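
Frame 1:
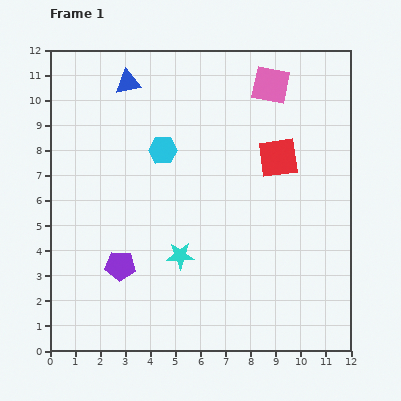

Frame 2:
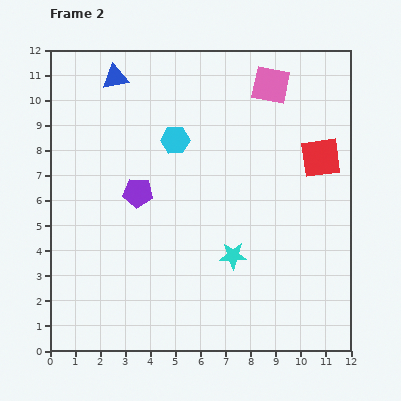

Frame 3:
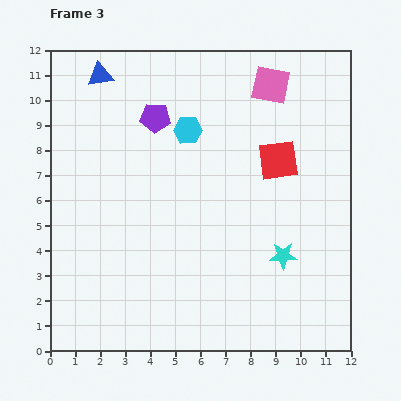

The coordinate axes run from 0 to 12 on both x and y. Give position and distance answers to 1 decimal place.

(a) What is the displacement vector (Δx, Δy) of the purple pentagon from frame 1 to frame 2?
(0.7, 2.9)

The purple pentagon was at (2.8, 3.4) in frame 1 and (3.5, 6.3) in frame 2.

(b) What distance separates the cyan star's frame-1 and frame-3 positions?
4.1

The cyan star moved from (5.2, 3.8) to (9.3, 3.8), a distance of √(4.1² + 0.0²) ≈ 4.1.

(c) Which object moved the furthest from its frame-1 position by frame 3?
the purple pentagon

(moved 6.1; next 4.1)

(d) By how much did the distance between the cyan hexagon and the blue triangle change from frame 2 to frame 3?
+0.6

Distance in frame 2: 3.5. Distance in frame 3: 4.1.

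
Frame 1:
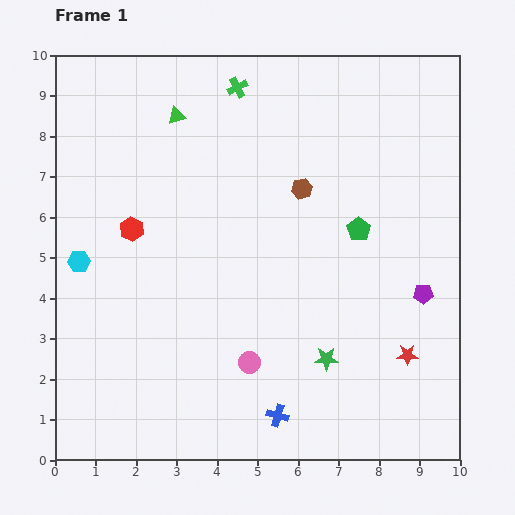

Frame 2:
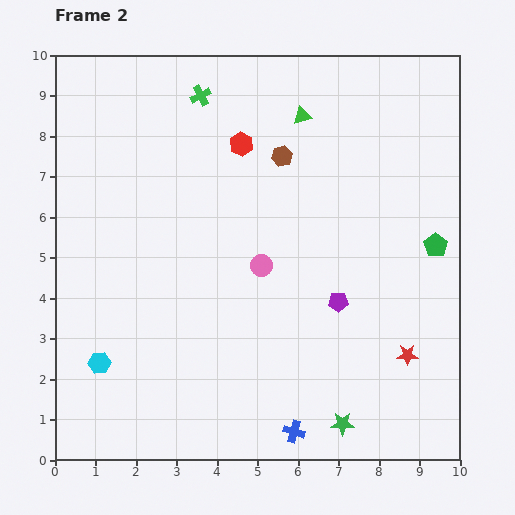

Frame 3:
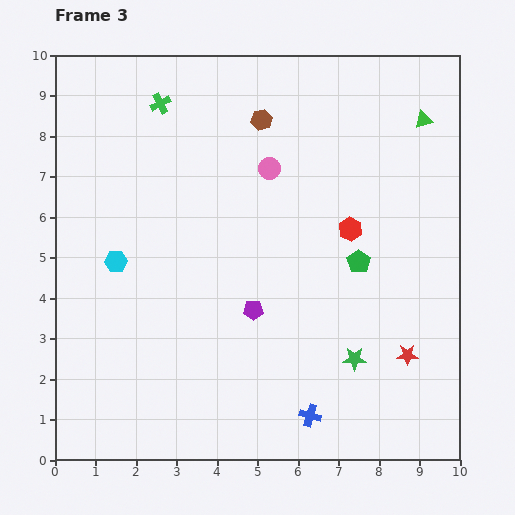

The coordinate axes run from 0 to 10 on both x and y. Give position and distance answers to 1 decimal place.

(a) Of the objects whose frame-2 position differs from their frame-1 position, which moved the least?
the blue cross

(moved 0.6)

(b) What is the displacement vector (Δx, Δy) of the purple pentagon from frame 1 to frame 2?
(-2.1, -0.2)

The purple pentagon was at (9.1, 4.1) in frame 1 and (7.0, 3.9) in frame 2.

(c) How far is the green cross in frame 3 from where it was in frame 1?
1.9

The green cross moved from (4.5, 9.2) to (2.6, 8.8), a distance of √(1.9² + 0.4²) ≈ 1.9.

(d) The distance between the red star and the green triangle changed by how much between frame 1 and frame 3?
-2.4

Distance in frame 1: 8.2. Distance in frame 3: 5.8.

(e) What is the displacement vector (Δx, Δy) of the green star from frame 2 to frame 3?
(0.3, 1.6)

The green star was at (7.1, 0.9) in frame 2 and (7.4, 2.5) in frame 3.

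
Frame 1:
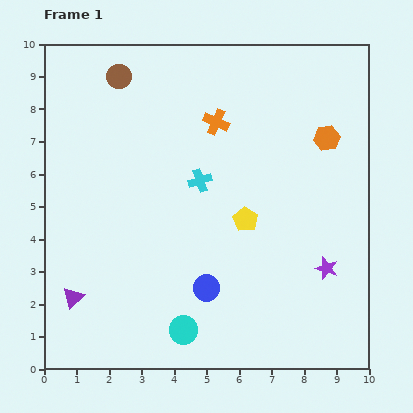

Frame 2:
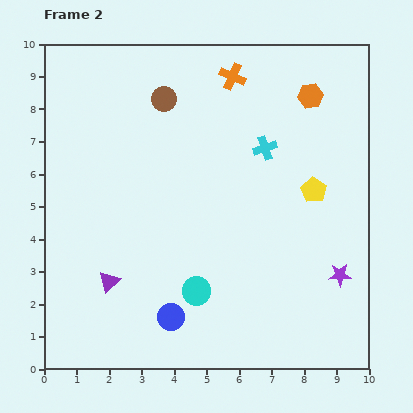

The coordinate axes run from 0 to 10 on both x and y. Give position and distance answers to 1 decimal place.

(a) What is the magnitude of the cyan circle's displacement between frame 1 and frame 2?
1.3

The cyan circle moved from (4.3, 1.2) to (4.7, 2.4), a distance of √(0.4² + 1.2²) ≈ 1.3.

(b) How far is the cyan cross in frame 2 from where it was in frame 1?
2.2

The cyan cross moved from (4.8, 5.8) to (6.8, 6.8), a distance of √(2.0² + 1.0²) ≈ 2.2.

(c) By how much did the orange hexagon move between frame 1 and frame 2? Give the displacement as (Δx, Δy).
(-0.5, 1.3)

The orange hexagon was at (8.7, 7.1) in frame 1 and (8.2, 8.4) in frame 2.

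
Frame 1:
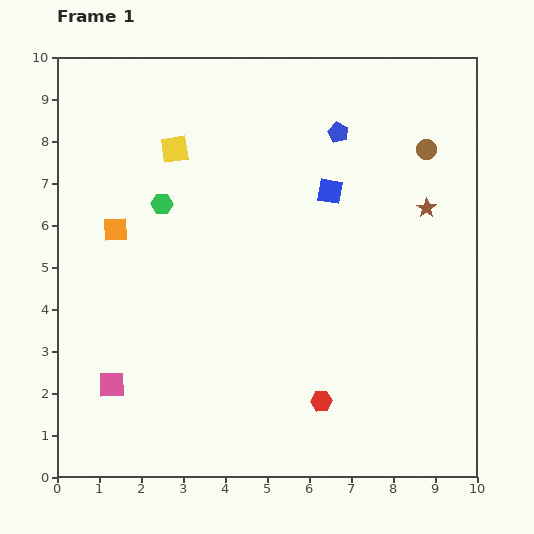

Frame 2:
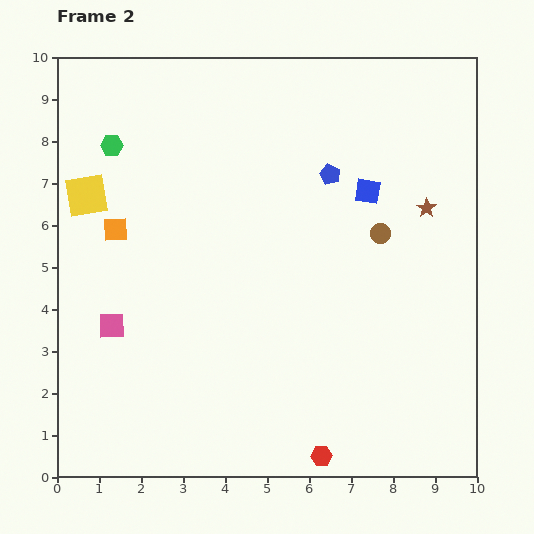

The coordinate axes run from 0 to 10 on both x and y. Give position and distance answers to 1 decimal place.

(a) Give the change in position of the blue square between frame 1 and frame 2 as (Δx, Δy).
(0.9, 0.0)

The blue square was at (6.5, 6.8) in frame 1 and (7.4, 6.8) in frame 2.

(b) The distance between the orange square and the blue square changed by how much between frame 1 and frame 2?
+0.9

Distance in frame 1: 5.2. Distance in frame 2: 6.1.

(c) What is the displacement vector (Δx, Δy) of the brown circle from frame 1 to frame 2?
(-1.1, -2.0)

The brown circle was at (8.8, 7.8) in frame 1 and (7.7, 5.8) in frame 2.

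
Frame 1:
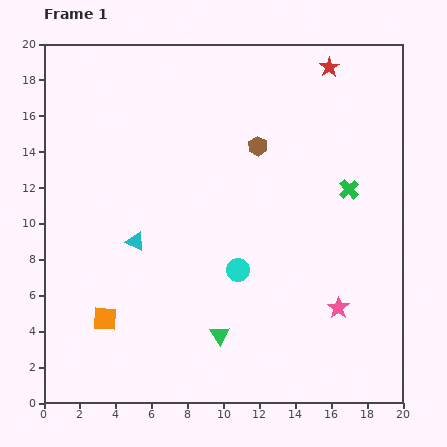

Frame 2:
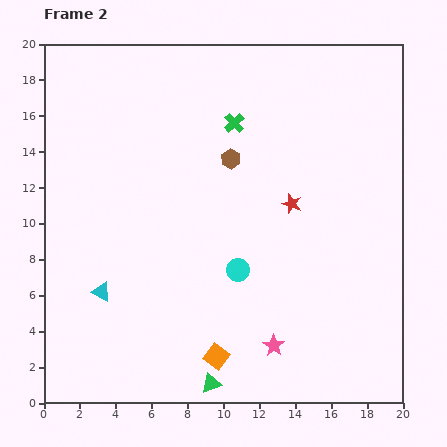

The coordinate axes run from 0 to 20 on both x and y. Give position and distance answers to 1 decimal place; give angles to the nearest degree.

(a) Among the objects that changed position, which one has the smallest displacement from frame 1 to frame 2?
the brown hexagon

(moved 1.7)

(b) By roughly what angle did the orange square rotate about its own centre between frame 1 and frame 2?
33° clockwise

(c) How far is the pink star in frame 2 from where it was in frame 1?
4.2

The pink star moved from (16.4, 5.3) to (12.8, 3.2), a distance of √(3.6² + 2.1²) ≈ 4.2.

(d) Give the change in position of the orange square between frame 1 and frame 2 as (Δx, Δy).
(6.2, -2.1)

The orange square was at (3.4, 4.7) in frame 1 and (9.6, 2.6) in frame 2.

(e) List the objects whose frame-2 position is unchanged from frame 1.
the cyan circle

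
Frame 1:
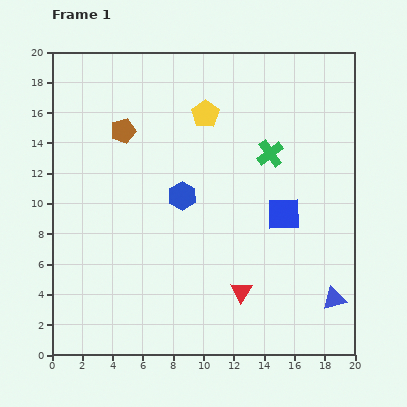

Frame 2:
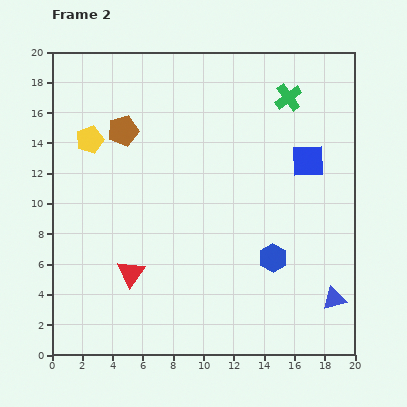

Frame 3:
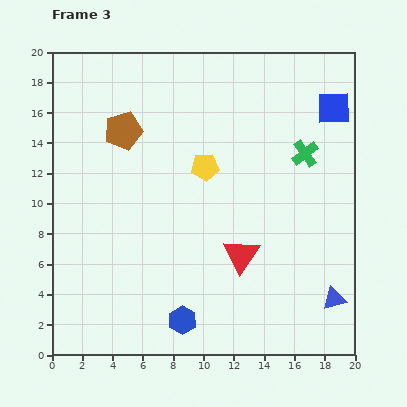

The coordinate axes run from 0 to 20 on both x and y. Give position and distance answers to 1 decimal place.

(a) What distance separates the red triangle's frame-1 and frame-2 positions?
7.4

The red triangle moved from (12.5, 4.2) to (5.2, 5.4), a distance of √(7.3² + 1.2²) ≈ 7.4.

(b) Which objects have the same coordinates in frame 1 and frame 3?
the blue triangle, the brown pentagon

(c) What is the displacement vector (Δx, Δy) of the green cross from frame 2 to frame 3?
(1.1, -3.7)

The green cross was at (15.6, 17.0) in frame 2 and (16.7, 13.3) in frame 3.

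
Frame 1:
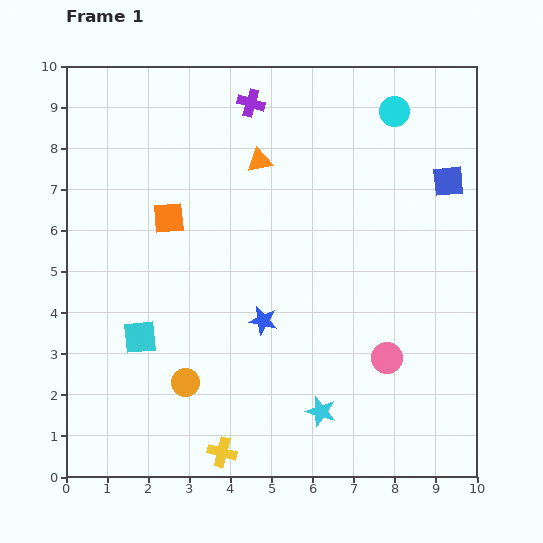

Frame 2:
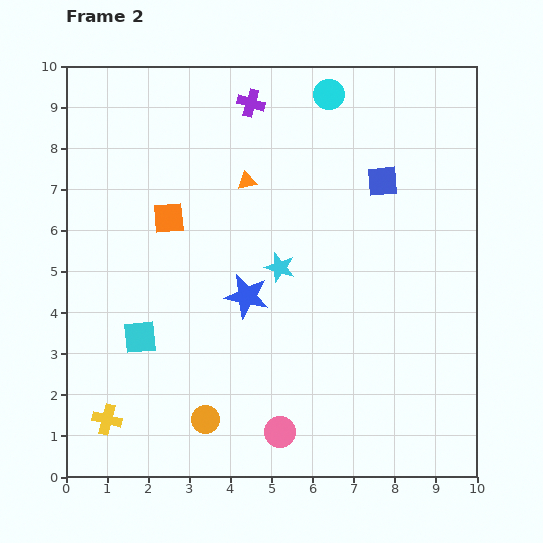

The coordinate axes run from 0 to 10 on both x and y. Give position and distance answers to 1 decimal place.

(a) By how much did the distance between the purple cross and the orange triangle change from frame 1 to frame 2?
+0.5

Distance in frame 1: 1.4. Distance in frame 2: 1.9.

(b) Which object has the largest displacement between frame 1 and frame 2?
the cyan star

(moved 3.6; next 3.2)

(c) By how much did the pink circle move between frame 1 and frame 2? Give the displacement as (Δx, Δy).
(-2.6, -1.8)

The pink circle was at (7.8, 2.9) in frame 1 and (5.2, 1.1) in frame 2.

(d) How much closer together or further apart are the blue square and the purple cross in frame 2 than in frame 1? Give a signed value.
-1.5

Distance in frame 1: 5.2. Distance in frame 2: 3.7.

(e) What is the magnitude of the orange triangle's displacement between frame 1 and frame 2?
0.6

The orange triangle moved from (4.7, 7.7) to (4.4, 7.2), a distance of √(0.3² + 0.5²) ≈ 0.6.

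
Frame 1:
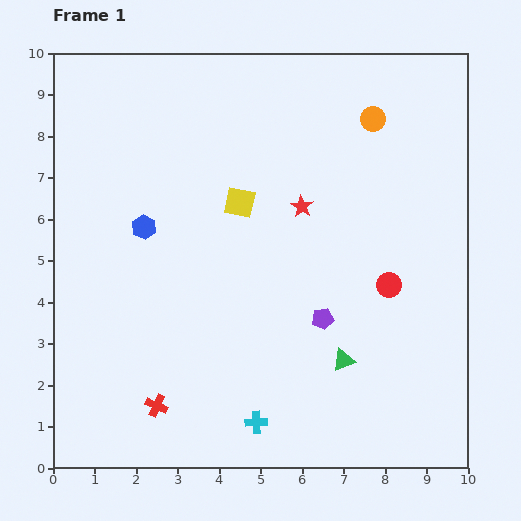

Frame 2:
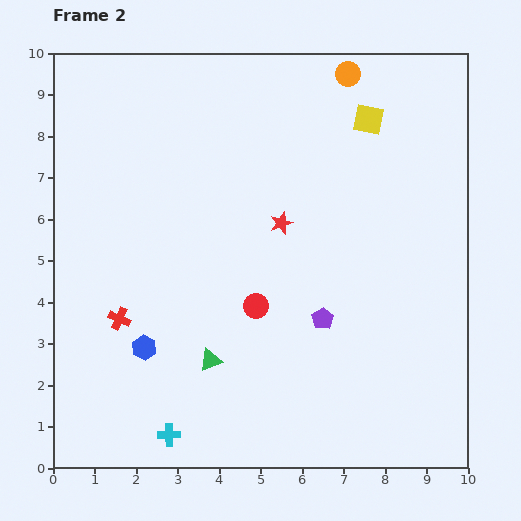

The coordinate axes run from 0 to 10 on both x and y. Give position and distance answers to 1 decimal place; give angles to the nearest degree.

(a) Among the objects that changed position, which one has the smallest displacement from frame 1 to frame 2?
the red star

(moved 0.6)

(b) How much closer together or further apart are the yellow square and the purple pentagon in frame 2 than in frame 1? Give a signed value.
+1.5

Distance in frame 1: 3.4. Distance in frame 2: 4.9.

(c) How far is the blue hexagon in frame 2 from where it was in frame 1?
2.9

The blue hexagon moved from (2.2, 5.8) to (2.2, 2.9), a distance of √(0.0² + 2.9²) ≈ 2.9.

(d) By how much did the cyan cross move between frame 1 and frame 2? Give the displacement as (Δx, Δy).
(-2.1, -0.3)

The cyan cross was at (4.9, 1.1) in frame 1 and (2.8, 0.8) in frame 2.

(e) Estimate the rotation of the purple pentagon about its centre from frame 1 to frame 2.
24° counter-clockwise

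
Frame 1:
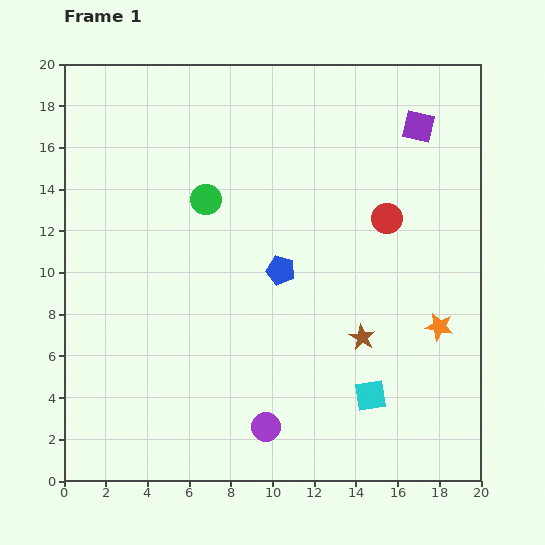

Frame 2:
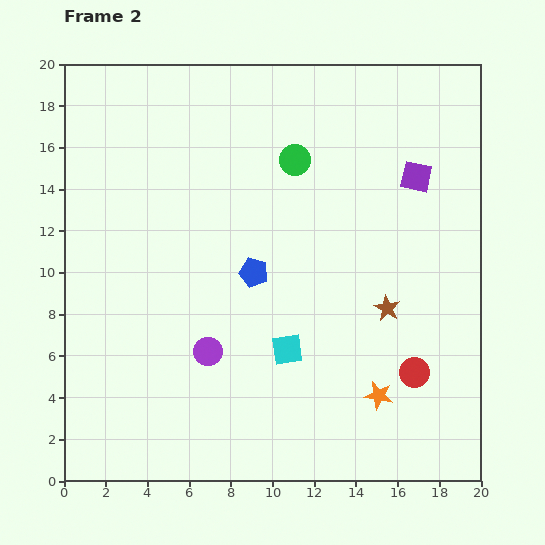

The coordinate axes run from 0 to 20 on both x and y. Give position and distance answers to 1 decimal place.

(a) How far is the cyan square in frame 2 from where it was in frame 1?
4.6

The cyan square moved from (14.7, 4.1) to (10.7, 6.3), a distance of √(4.0² + 2.2²) ≈ 4.6.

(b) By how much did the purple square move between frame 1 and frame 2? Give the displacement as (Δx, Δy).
(-0.1, -2.4)

The purple square was at (17.0, 17.0) in frame 1 and (16.9, 14.6) in frame 2.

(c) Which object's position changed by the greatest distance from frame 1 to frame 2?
the red circle

(moved 7.5; next 4.7)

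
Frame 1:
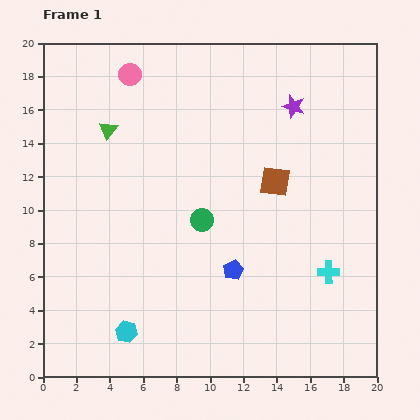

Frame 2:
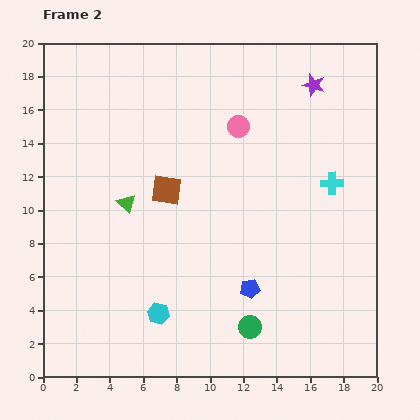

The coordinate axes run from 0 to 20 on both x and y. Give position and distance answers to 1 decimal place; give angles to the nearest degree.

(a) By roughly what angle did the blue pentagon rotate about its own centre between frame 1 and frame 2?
18° clockwise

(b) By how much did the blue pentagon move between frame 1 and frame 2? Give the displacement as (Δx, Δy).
(1.0, -1.1)

The blue pentagon was at (11.4, 6.4) in frame 1 and (12.4, 5.3) in frame 2.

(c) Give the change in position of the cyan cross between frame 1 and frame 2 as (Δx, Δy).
(0.2, 5.3)

The cyan cross was at (17.1, 6.3) in frame 1 and (17.3, 11.6) in frame 2.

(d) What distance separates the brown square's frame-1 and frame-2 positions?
6.5

The brown square moved from (13.9, 11.7) to (7.4, 11.2), a distance of √(6.5² + 0.5²) ≈ 6.5.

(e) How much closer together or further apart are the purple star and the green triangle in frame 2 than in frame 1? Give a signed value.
+2.1

Distance in frame 1: 11.2. Distance in frame 2: 13.3.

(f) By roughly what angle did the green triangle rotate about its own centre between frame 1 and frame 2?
24° counter-clockwise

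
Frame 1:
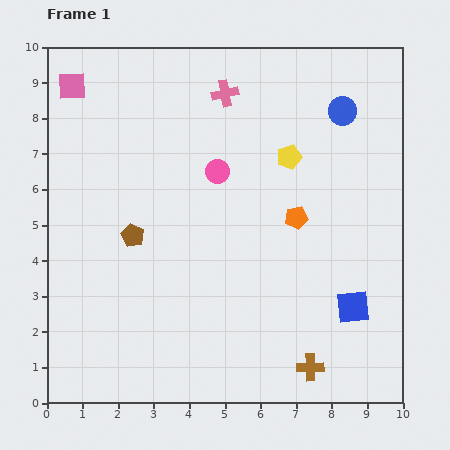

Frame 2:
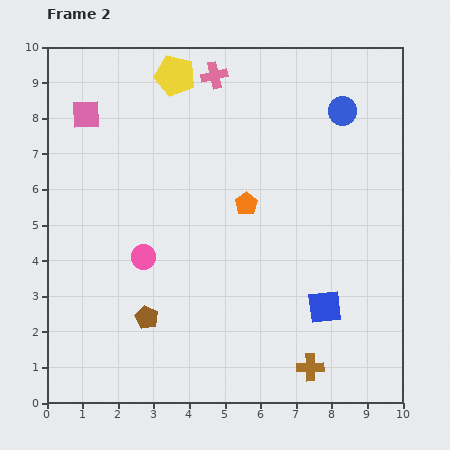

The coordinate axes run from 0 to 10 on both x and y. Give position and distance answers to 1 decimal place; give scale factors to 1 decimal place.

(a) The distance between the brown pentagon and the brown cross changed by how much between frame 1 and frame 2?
-1.4

Distance in frame 1: 6.2. Distance in frame 2: 4.8.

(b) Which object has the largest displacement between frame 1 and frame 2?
the yellow pentagon

(moved 3.9; next 3.2)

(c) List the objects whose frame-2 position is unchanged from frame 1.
the blue circle, the brown cross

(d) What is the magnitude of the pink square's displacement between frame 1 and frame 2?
0.9

The pink square moved from (0.7, 8.9) to (1.1, 8.1), a distance of √(0.4² + 0.8²) ≈ 0.9.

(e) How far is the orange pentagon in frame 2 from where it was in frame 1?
1.5

The orange pentagon moved from (7.0, 5.2) to (5.6, 5.6), a distance of √(1.4² + 0.4²) ≈ 1.5.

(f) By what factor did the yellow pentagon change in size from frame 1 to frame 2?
1.7×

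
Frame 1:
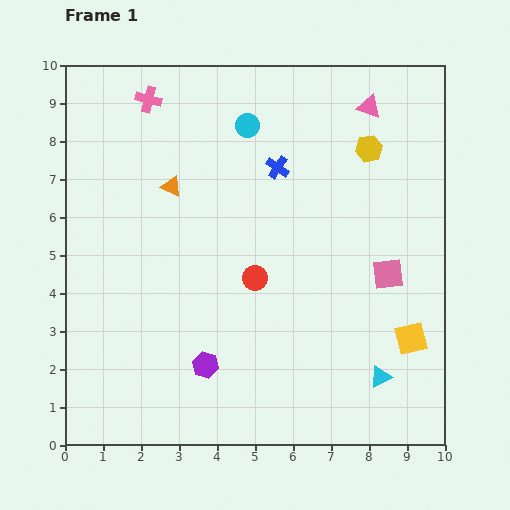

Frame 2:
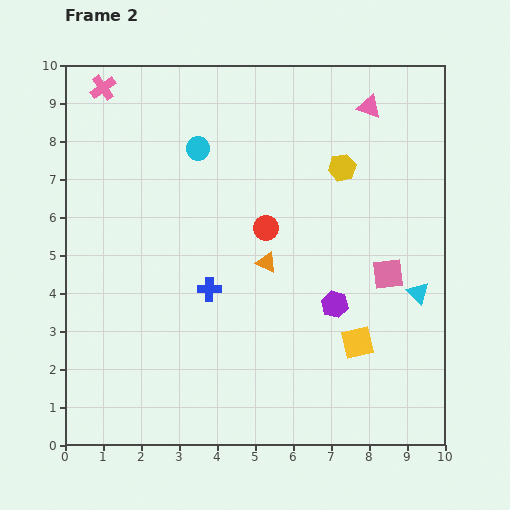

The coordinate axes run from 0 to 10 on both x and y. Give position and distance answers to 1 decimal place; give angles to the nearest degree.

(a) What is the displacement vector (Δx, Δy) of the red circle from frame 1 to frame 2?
(0.3, 1.3)

The red circle was at (5.0, 4.4) in frame 1 and (5.3, 5.7) in frame 2.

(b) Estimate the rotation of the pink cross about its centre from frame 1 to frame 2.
40° clockwise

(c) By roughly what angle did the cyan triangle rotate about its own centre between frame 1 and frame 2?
48° counter-clockwise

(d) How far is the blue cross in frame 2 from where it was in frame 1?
3.7

The blue cross moved from (5.6, 7.3) to (3.8, 4.1), a distance of √(1.8² + 3.2²) ≈ 3.7.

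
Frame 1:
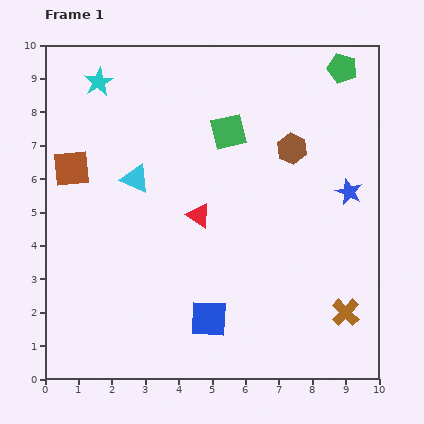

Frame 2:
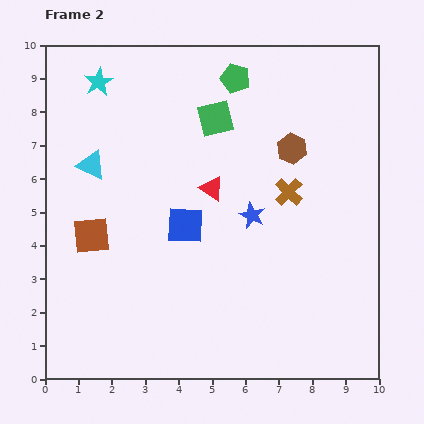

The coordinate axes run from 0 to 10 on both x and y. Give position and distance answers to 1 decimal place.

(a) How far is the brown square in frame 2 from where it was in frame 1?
2.1

The brown square moved from (0.8, 6.3) to (1.4, 4.3), a distance of √(0.6² + 2.0²) ≈ 2.1.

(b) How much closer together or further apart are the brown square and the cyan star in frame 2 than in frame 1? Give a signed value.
+1.9

Distance in frame 1: 2.7. Distance in frame 2: 4.6.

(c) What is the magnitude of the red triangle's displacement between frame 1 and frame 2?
0.9

The red triangle moved from (4.6, 4.9) to (5.0, 5.7), a distance of √(0.4² + 0.8²) ≈ 0.9.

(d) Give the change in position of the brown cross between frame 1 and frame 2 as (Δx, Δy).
(-1.7, 3.6)

The brown cross was at (9.0, 2.0) in frame 1 and (7.3, 5.6) in frame 2.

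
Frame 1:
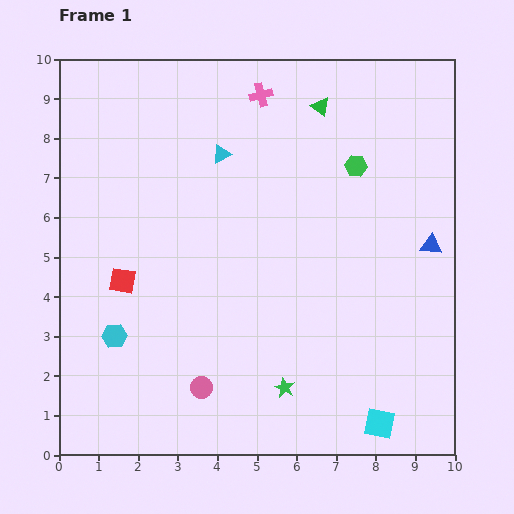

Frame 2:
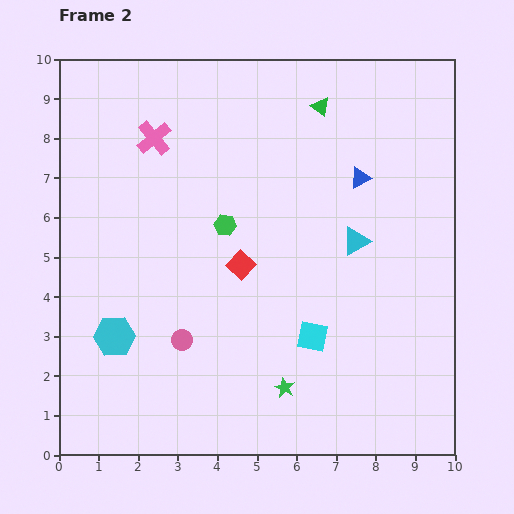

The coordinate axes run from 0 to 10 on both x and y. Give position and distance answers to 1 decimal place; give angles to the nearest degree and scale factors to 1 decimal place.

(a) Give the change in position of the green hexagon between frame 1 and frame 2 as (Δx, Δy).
(-3.3, -1.5)

The green hexagon was at (7.5, 7.3) in frame 1 and (4.2, 5.8) in frame 2.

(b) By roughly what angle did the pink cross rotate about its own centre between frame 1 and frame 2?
25° counter-clockwise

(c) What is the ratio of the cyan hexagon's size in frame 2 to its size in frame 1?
1.7×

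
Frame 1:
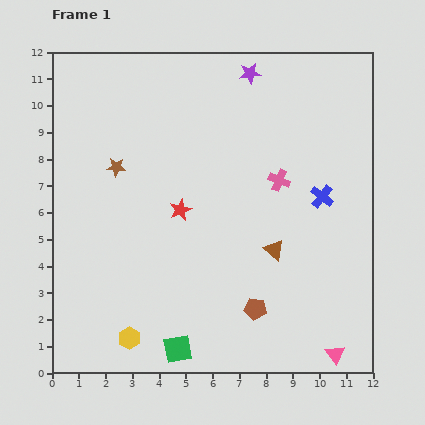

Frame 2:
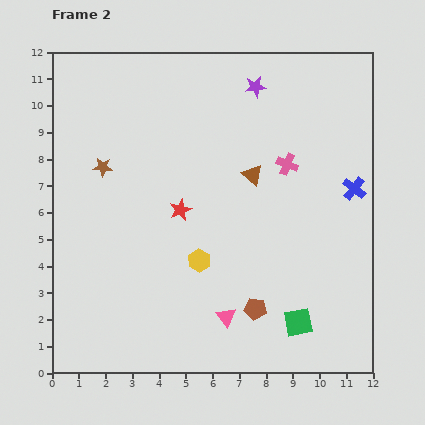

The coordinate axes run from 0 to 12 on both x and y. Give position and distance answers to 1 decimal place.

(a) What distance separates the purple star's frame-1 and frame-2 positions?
0.5

The purple star moved from (7.4, 11.2) to (7.6, 10.7), a distance of √(0.2² + 0.5²) ≈ 0.5.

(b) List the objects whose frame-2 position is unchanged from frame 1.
the red star, the brown pentagon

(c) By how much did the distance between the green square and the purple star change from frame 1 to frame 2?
-1.7

Distance in frame 1: 10.6. Distance in frame 2: 8.9.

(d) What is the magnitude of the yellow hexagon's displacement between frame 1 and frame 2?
3.9

The yellow hexagon moved from (2.9, 1.3) to (5.5, 4.2), a distance of √(2.6² + 2.9²) ≈ 3.9.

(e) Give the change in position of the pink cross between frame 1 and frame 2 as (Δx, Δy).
(0.3, 0.6)

The pink cross was at (8.5, 7.2) in frame 1 and (8.8, 7.8) in frame 2.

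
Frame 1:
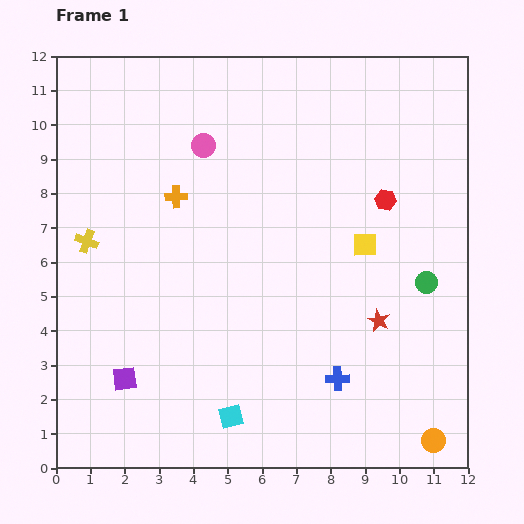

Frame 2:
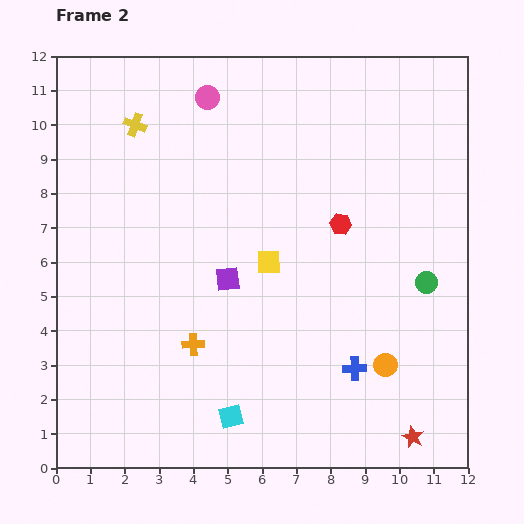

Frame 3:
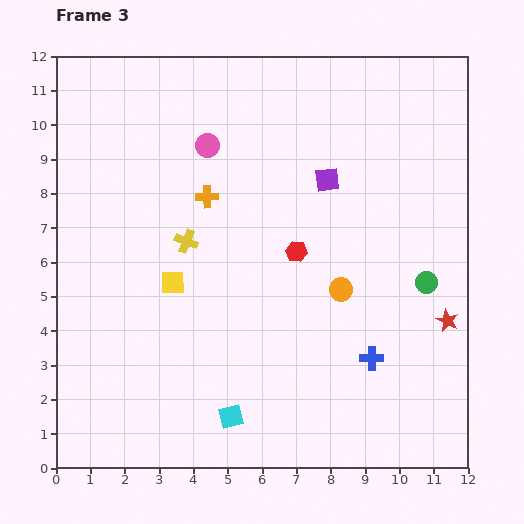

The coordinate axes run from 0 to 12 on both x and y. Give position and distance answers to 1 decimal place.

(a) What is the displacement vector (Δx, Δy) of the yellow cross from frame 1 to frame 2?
(1.4, 3.4)

The yellow cross was at (0.9, 6.6) in frame 1 and (2.3, 10.0) in frame 2.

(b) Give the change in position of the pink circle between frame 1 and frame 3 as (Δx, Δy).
(0.1, 0.0)

The pink circle was at (4.3, 9.4) in frame 1 and (4.4, 9.4) in frame 3.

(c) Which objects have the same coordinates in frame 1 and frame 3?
the cyan square, the green circle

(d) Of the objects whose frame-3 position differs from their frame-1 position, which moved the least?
the pink circle

(moved 0.1)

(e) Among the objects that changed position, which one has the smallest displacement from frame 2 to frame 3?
the blue cross

(moved 0.6)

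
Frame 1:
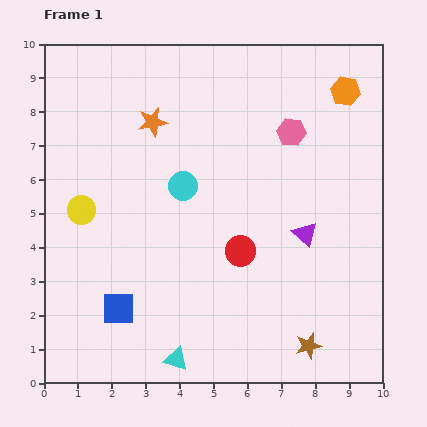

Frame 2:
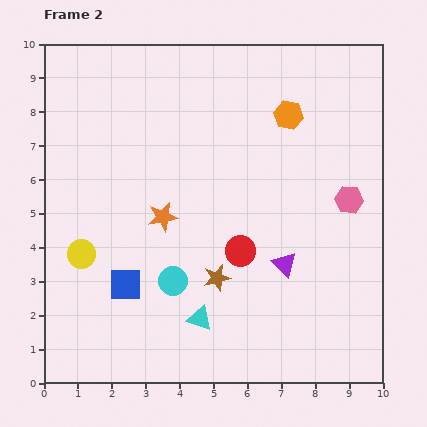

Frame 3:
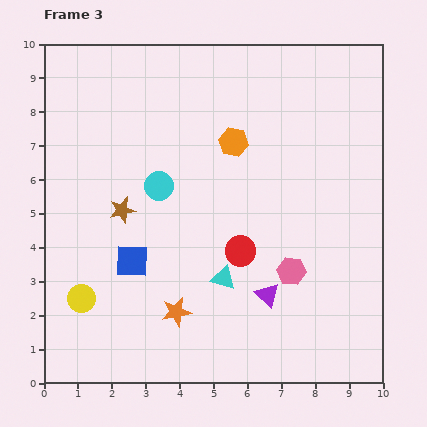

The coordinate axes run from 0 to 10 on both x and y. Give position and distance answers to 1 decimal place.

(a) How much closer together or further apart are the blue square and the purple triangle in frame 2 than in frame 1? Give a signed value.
-1.2

Distance in frame 1: 5.9. Distance in frame 2: 4.7.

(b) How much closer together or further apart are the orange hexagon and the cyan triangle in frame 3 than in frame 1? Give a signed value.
-5.3

Distance in frame 1: 9.3. Distance in frame 3: 4.0.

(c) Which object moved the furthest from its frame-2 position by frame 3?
the brown star

(moved 3.4; next 2.8)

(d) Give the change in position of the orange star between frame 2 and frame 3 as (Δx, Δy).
(0.4, -2.8)

The orange star was at (3.5, 4.9) in frame 2 and (3.9, 2.1) in frame 3.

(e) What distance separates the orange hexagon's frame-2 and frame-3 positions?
1.8

The orange hexagon moved from (7.2, 7.9) to (5.6, 7.1), a distance of √(1.6² + 0.8²) ≈ 1.8.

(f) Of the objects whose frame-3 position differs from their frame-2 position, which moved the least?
the blue square

(moved 0.7)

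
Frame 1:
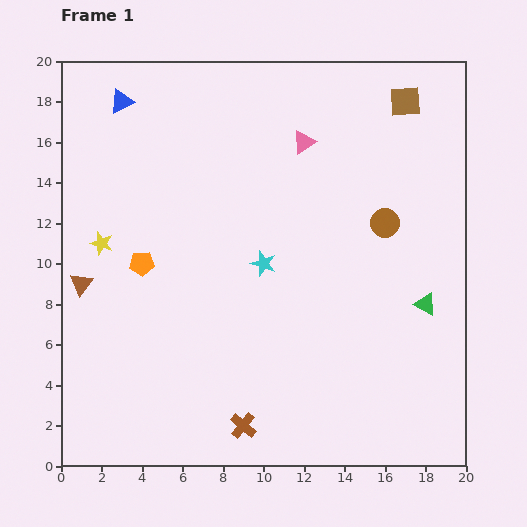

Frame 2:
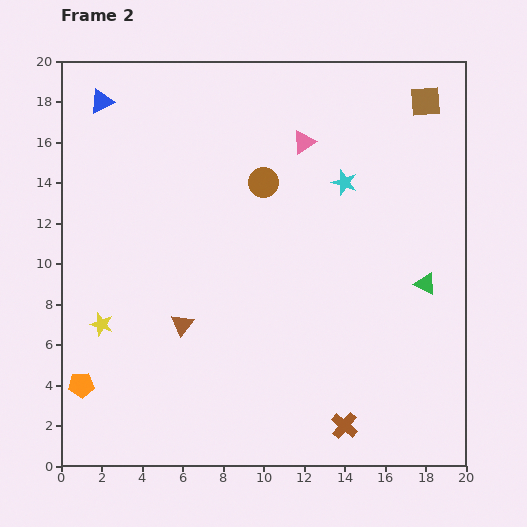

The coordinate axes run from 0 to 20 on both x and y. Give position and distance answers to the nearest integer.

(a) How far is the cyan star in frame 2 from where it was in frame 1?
6

The cyan star moved from (10, 10) to (14, 14), a distance of √(4² + 4²) ≈ 6.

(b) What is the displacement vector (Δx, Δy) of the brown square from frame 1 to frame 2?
(1, 0)

The brown square was at (17, 18) in frame 1 and (18, 18) in frame 2.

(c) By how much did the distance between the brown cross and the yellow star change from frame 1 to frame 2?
+2

Distance in frame 1: 11. Distance in frame 2: 13.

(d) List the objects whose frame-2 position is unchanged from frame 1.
the pink triangle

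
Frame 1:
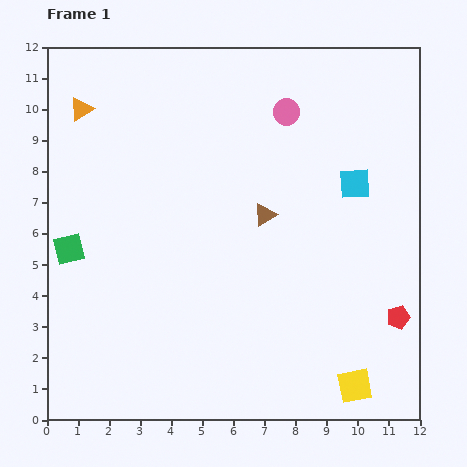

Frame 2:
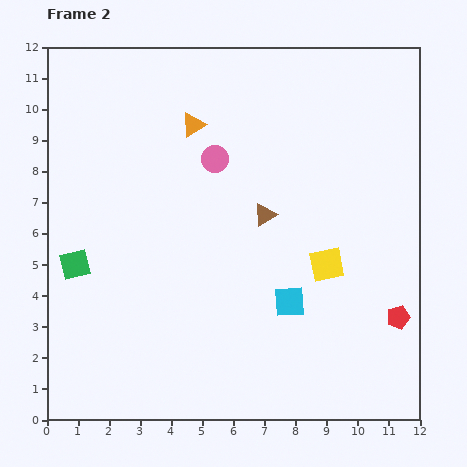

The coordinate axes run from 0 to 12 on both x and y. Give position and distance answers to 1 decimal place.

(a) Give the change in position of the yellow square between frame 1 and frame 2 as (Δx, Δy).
(-0.9, 3.9)

The yellow square was at (9.9, 1.1) in frame 1 and (9.0, 5.0) in frame 2.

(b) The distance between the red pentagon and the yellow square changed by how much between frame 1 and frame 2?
+0.3

Distance in frame 1: 2.6. Distance in frame 2: 2.9.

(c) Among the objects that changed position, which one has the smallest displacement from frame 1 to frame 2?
the green square

(moved 0.5)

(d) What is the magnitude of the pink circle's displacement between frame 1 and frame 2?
2.7

The pink circle moved from (7.7, 9.9) to (5.4, 8.4), a distance of √(2.3² + 1.5²) ≈ 2.7.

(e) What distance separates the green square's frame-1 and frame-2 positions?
0.5

The green square moved from (0.7, 5.5) to (0.9, 5.0), a distance of √(0.2² + 0.5²) ≈ 0.5.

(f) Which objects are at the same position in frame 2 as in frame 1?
the red pentagon, the brown triangle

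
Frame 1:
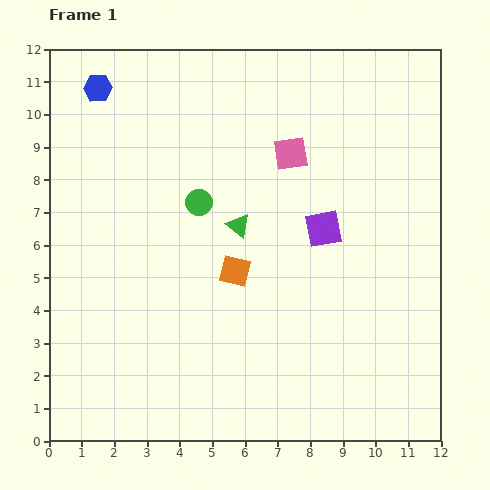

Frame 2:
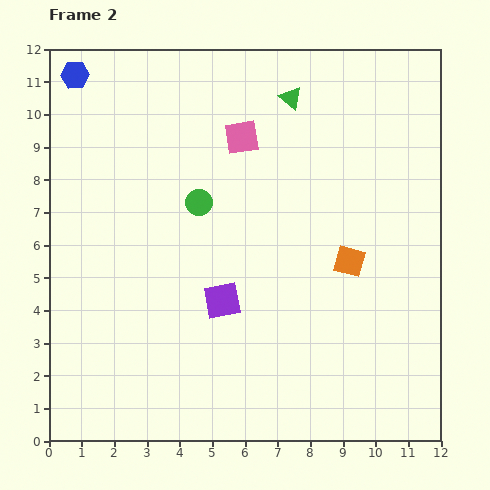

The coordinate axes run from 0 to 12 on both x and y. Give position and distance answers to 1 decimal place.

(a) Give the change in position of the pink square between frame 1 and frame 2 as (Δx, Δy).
(-1.5, 0.5)

The pink square was at (7.4, 8.8) in frame 1 and (5.9, 9.3) in frame 2.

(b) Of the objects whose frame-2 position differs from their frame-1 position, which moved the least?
the blue hexagon

(moved 0.8)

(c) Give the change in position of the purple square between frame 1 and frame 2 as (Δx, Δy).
(-3.1, -2.2)

The purple square was at (8.4, 6.5) in frame 1 and (5.3, 4.3) in frame 2.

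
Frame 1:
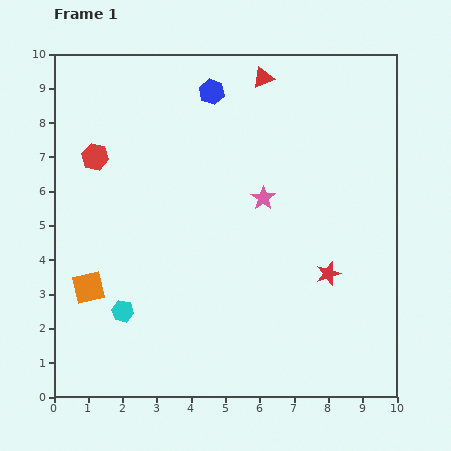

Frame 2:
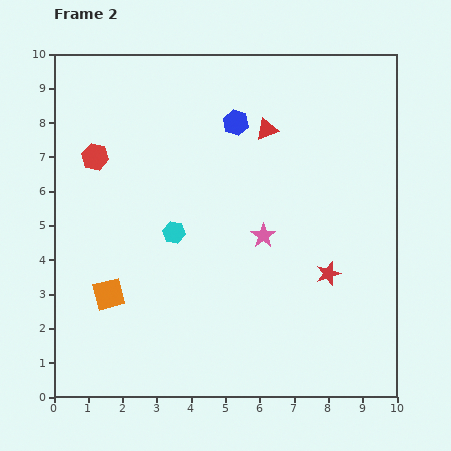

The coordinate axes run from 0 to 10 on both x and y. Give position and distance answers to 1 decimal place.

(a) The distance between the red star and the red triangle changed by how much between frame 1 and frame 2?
-1.4

Distance in frame 1: 6.0. Distance in frame 2: 4.6.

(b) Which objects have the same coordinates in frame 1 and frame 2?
the red star, the red hexagon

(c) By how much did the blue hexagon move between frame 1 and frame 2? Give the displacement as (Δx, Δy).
(0.7, -0.9)

The blue hexagon was at (4.6, 8.9) in frame 1 and (5.3, 8.0) in frame 2.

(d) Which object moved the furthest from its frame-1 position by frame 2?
the cyan hexagon

(moved 2.7; next 1.5)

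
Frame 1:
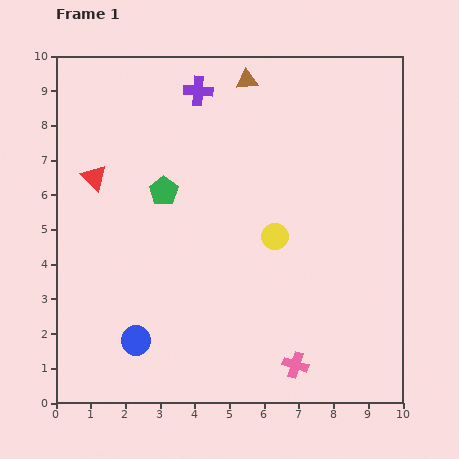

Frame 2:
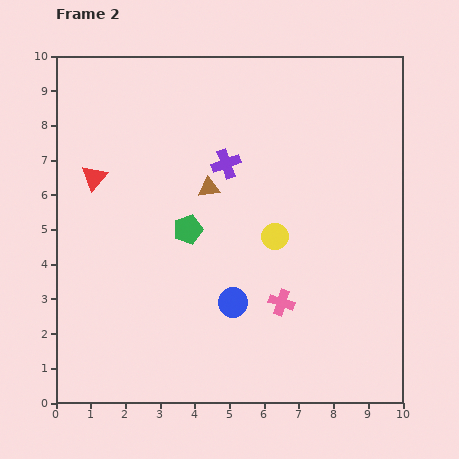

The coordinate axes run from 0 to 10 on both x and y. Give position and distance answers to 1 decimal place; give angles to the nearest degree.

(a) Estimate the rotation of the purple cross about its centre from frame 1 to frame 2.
23° counter-clockwise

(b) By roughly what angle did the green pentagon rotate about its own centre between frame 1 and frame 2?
16° clockwise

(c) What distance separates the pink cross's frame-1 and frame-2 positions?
1.8

The pink cross moved from (6.9, 1.1) to (6.5, 2.9), a distance of √(0.4² + 1.8²) ≈ 1.8.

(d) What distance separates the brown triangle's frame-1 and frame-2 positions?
3.3

The brown triangle moved from (5.5, 9.3) to (4.4, 6.2), a distance of √(1.1² + 3.1²) ≈ 3.3.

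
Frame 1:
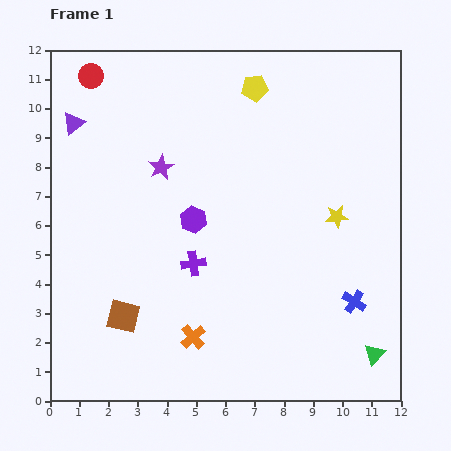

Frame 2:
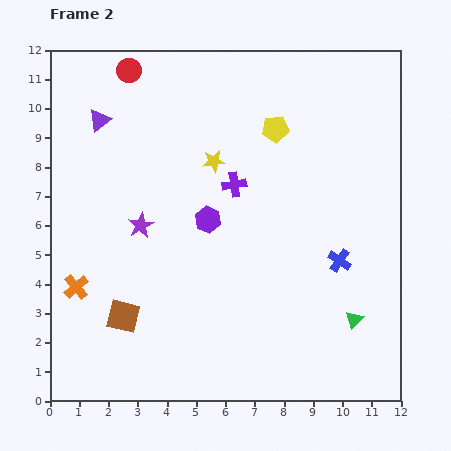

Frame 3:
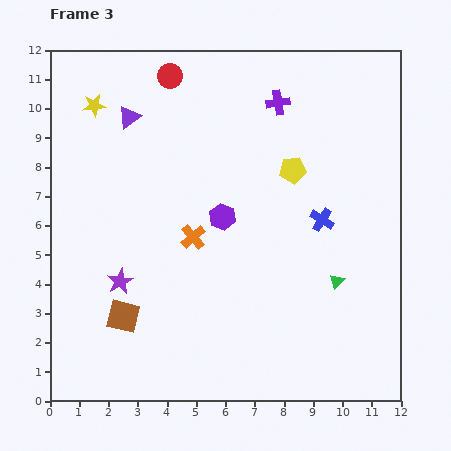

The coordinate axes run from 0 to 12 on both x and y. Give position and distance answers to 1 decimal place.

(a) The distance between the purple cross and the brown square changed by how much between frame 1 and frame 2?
+2.9

Distance in frame 1: 3.0. Distance in frame 2: 5.9.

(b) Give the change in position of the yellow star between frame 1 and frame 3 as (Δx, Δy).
(-8.3, 3.8)

The yellow star was at (9.8, 6.3) in frame 1 and (1.5, 10.1) in frame 3.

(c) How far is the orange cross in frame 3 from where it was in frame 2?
4.3

The orange cross moved from (0.9, 3.9) to (4.9, 5.6), a distance of √(4.0² + 1.7²) ≈ 4.3.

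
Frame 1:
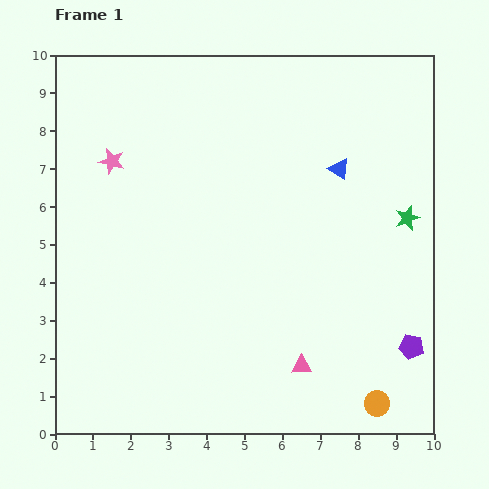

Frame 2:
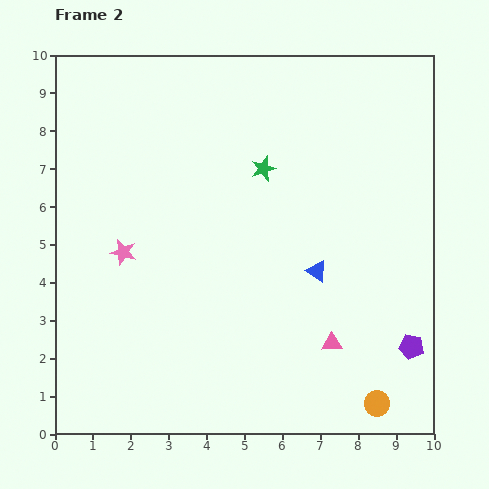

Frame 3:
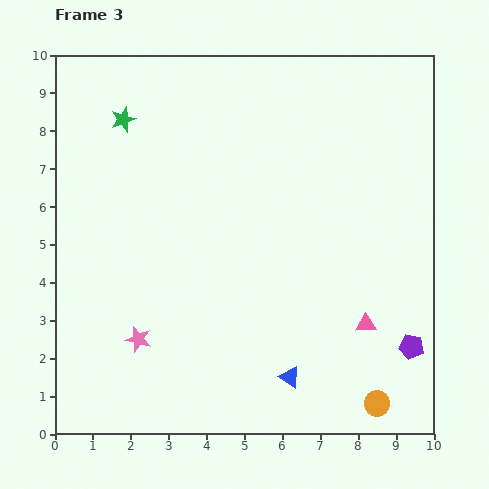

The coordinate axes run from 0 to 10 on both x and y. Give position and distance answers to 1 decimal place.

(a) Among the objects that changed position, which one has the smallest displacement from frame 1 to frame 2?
the pink triangle

(moved 1.0)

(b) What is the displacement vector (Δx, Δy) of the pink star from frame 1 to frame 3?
(0.7, -4.7)

The pink star was at (1.5, 7.2) in frame 1 and (2.2, 2.5) in frame 3.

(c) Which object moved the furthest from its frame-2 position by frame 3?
the green star

(moved 3.9; next 2.9)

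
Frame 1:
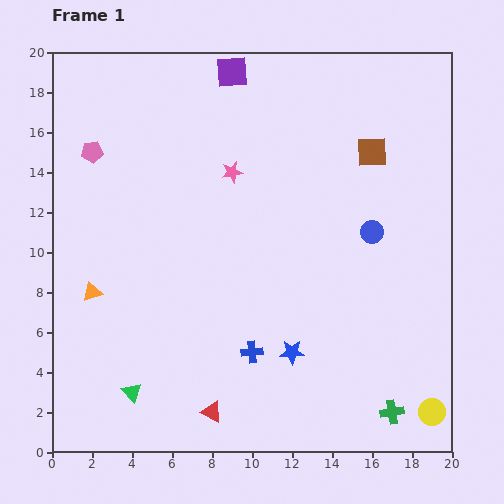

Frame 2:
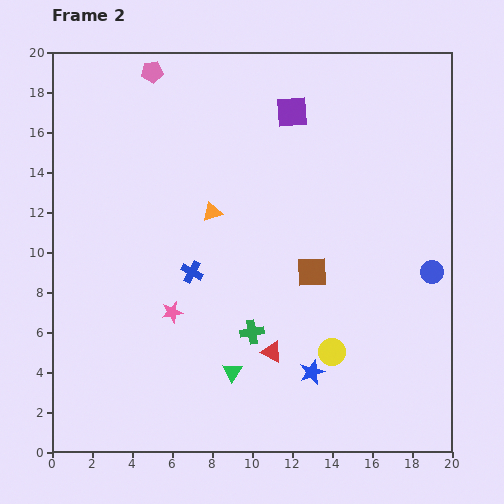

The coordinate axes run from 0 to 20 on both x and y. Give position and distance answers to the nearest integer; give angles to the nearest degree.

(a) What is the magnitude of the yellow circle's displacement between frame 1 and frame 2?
6

The yellow circle moved from (19, 2) to (14, 5), a distance of √(5² + 3²) ≈ 6.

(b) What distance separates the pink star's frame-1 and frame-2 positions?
8

The pink star moved from (9, 14) to (6, 7), a distance of √(3² + 7²) ≈ 8.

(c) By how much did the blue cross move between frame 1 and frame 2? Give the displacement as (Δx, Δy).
(-3, 4)

The blue cross was at (10, 5) in frame 1 and (7, 9) in frame 2.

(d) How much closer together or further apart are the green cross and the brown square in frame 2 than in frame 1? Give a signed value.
-9

Distance in frame 1: 13. Distance in frame 2: 4.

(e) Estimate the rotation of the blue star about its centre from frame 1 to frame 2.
21° counter-clockwise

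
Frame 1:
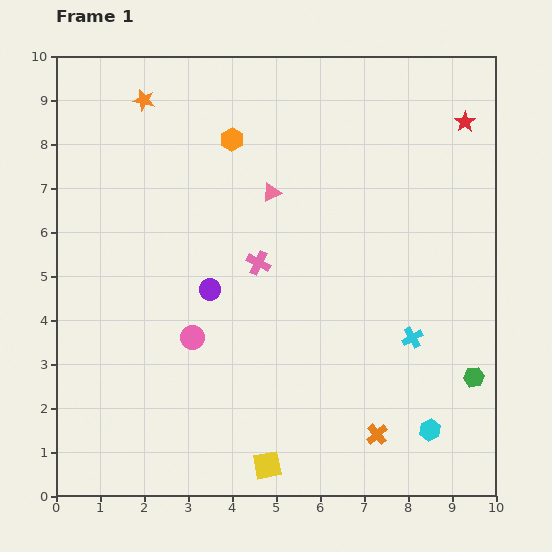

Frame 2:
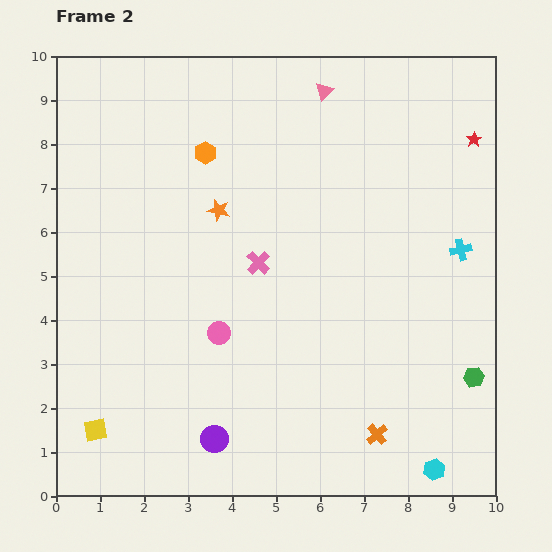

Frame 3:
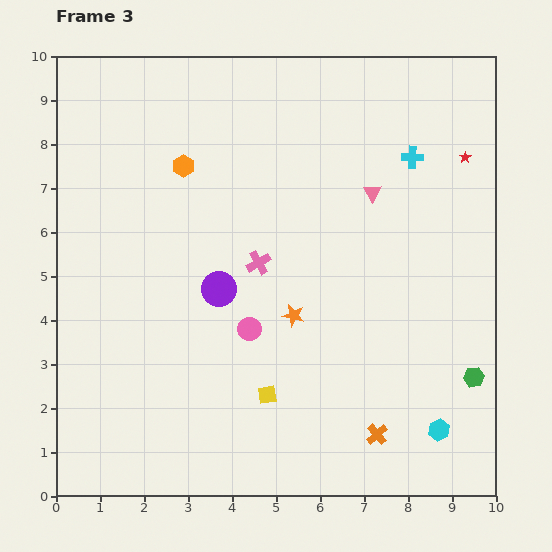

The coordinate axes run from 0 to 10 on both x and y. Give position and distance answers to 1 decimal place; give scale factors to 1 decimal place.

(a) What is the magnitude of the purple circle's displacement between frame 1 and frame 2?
3.4

The purple circle moved from (3.5, 4.7) to (3.6, 1.3), a distance of √(0.1² + 3.4²) ≈ 3.4.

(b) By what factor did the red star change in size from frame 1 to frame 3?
0.6×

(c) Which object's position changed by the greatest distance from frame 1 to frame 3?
the orange star

(moved 6.0; next 4.1)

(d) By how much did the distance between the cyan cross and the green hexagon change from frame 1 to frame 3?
+3.5

Distance in frame 1: 1.7. Distance in frame 3: 5.2.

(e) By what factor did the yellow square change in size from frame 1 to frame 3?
0.7×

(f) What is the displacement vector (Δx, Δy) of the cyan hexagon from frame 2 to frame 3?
(0.1, 0.9)

The cyan hexagon was at (8.6, 0.6) in frame 2 and (8.7, 1.5) in frame 3.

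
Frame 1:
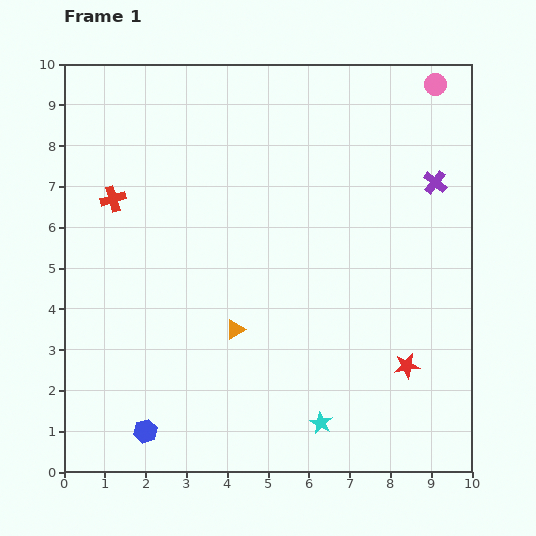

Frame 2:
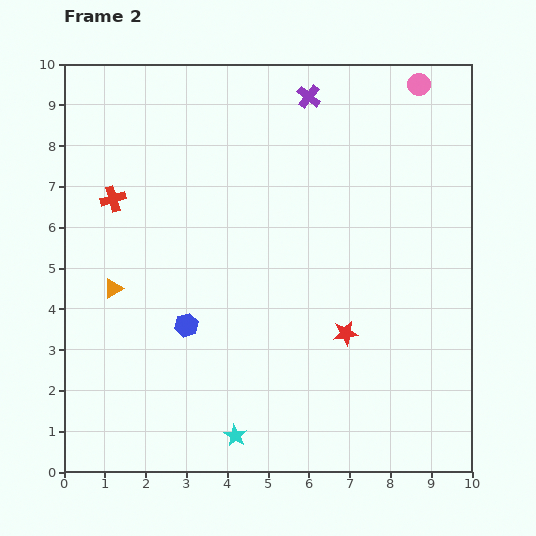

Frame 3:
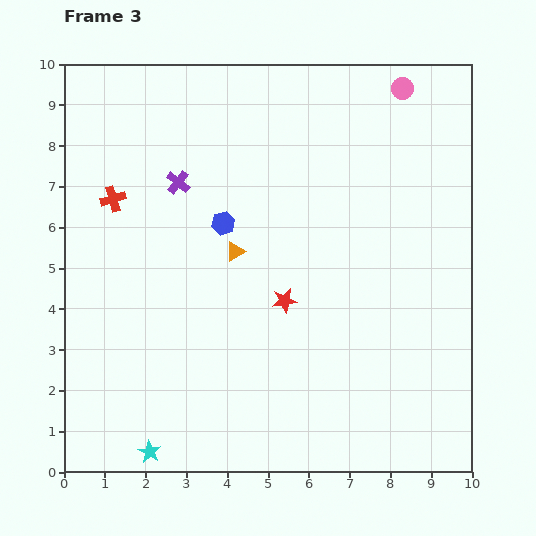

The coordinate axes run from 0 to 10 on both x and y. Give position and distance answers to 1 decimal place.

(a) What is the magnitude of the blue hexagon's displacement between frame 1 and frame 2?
2.8

The blue hexagon moved from (2.0, 1.0) to (3.0, 3.6), a distance of √(1.0² + 2.6²) ≈ 2.8.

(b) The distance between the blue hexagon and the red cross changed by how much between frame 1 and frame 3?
-3.0

Distance in frame 1: 5.8. Distance in frame 3: 2.8.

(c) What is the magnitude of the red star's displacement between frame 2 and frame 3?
1.7

The red star moved from (6.9, 3.4) to (5.4, 4.2), a distance of √(1.5² + 0.8²) ≈ 1.7.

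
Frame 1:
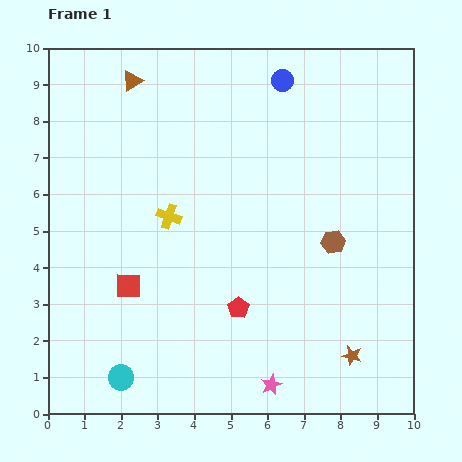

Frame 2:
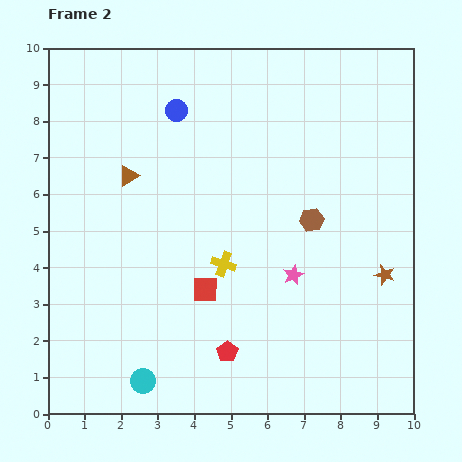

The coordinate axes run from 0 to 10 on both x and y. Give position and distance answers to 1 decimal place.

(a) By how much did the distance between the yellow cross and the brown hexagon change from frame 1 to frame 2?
-1.9

Distance in frame 1: 4.6. Distance in frame 2: 2.7.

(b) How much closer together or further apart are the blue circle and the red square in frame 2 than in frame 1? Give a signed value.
-2.0

Distance in frame 1: 7.0. Distance in frame 2: 5.0.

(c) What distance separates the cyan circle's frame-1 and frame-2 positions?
0.6

The cyan circle moved from (2.0, 1.0) to (2.6, 0.9), a distance of √(0.6² + 0.1²) ≈ 0.6.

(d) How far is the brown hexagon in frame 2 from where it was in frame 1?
0.8

The brown hexagon moved from (7.8, 4.7) to (7.2, 5.3), a distance of √(0.6² + 0.6²) ≈ 0.8.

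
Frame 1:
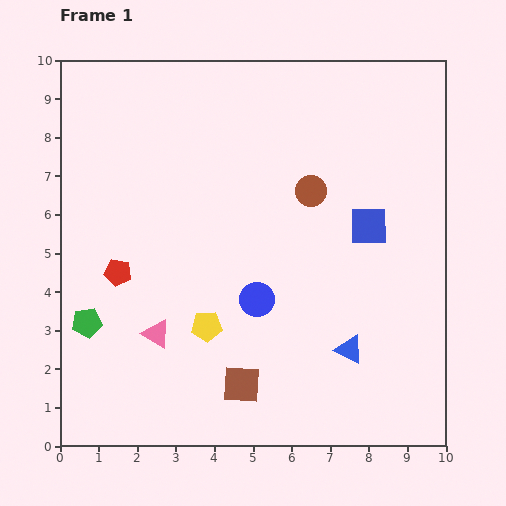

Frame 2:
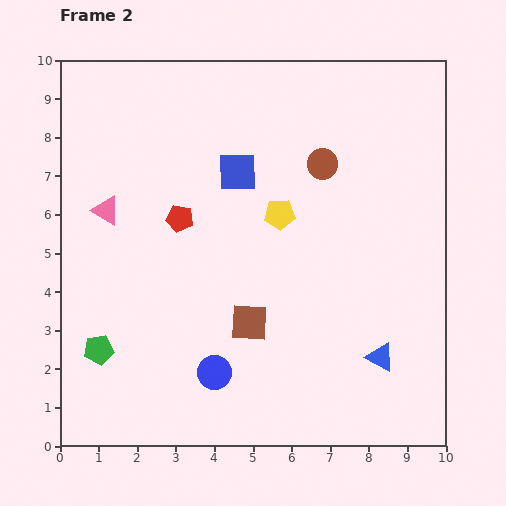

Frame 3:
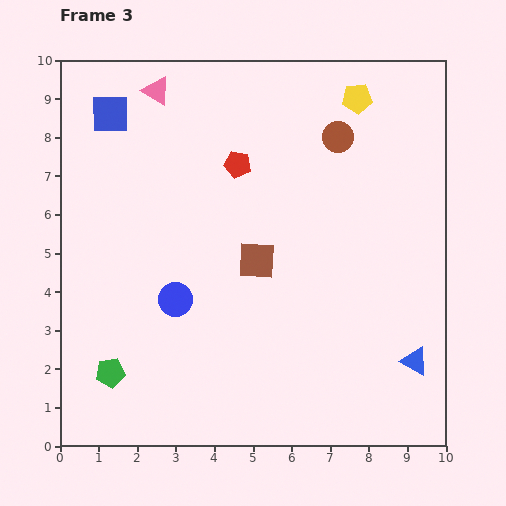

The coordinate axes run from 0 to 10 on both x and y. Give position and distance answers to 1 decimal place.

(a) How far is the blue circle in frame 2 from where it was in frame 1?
2.2

The blue circle moved from (5.1, 3.8) to (4.0, 1.9), a distance of √(1.1² + 1.9²) ≈ 2.2.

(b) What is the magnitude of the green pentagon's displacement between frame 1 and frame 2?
0.8

The green pentagon moved from (0.7, 3.2) to (1.0, 2.5), a distance of √(0.3² + 0.7²) ≈ 0.8.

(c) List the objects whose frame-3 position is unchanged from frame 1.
none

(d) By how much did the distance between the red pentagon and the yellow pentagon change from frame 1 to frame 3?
+0.8

Distance in frame 1: 2.7. Distance in frame 3: 3.5.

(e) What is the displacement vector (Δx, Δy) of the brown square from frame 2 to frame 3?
(0.2, 1.6)

The brown square was at (4.9, 3.2) in frame 2 and (5.1, 4.8) in frame 3.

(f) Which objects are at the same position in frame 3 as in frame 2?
none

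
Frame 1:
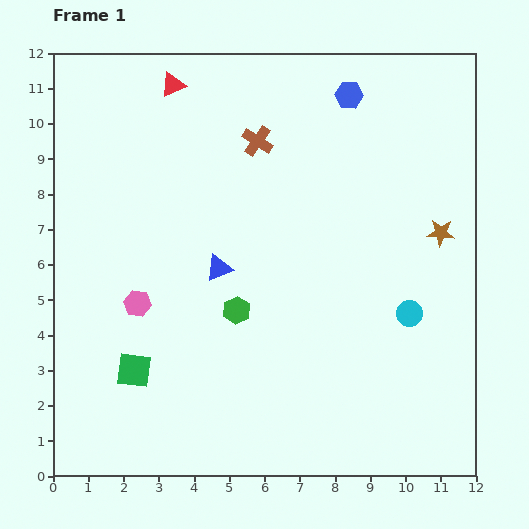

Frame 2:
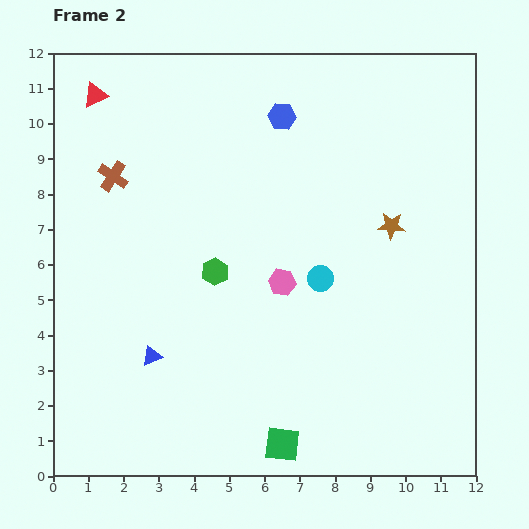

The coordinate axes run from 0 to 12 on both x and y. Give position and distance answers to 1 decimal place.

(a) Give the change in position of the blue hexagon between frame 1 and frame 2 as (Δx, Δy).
(-1.9, -0.6)

The blue hexagon was at (8.4, 10.8) in frame 1 and (6.5, 10.2) in frame 2.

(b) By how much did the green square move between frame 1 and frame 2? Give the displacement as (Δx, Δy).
(4.2, -2.1)

The green square was at (2.3, 3.0) in frame 1 and (6.5, 0.9) in frame 2.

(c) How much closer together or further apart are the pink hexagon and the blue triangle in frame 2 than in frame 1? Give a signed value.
+1.8

Distance in frame 1: 2.5. Distance in frame 2: 4.3.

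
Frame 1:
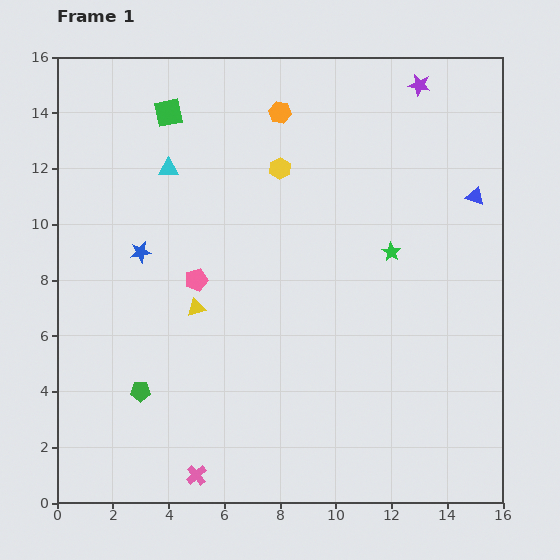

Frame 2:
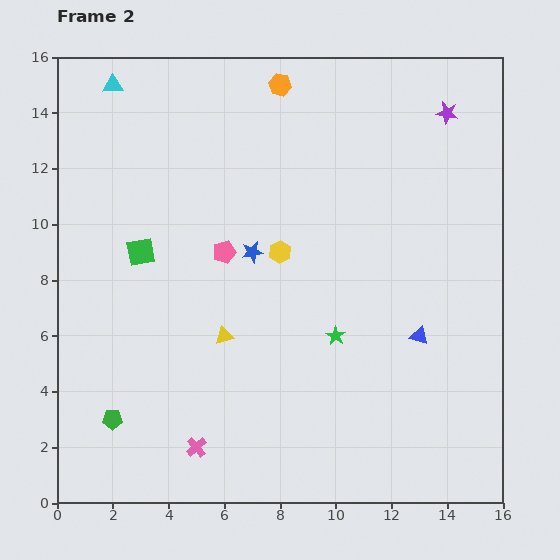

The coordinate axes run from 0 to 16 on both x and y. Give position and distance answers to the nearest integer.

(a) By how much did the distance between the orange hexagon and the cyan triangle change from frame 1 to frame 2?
+2

Distance in frame 1: 4. Distance in frame 2: 6.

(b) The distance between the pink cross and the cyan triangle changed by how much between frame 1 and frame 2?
+2

Distance in frame 1: 11. Distance in frame 2: 13.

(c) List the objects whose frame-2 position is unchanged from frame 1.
none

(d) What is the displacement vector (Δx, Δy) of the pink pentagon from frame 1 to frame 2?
(1, 1)

The pink pentagon was at (5, 8) in frame 1 and (6, 9) in frame 2.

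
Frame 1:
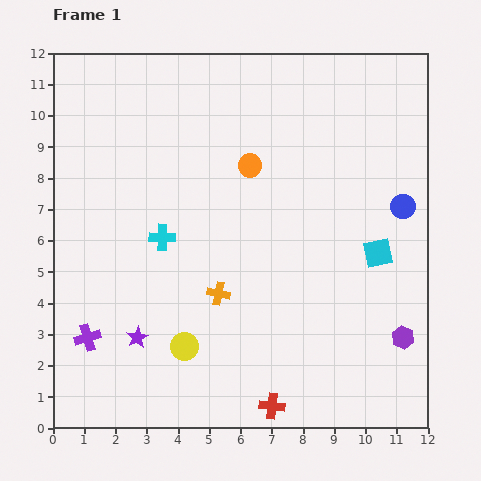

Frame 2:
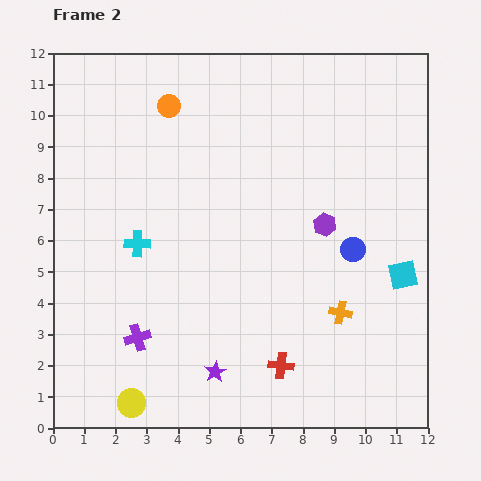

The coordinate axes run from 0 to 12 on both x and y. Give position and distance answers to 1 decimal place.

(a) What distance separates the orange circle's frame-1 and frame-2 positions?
3.2

The orange circle moved from (6.3, 8.4) to (3.7, 10.3), a distance of √(2.6² + 1.9²) ≈ 3.2.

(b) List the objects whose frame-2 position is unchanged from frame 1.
none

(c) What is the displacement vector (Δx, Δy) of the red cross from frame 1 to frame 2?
(0.3, 1.3)

The red cross was at (7.0, 0.7) in frame 1 and (7.3, 2.0) in frame 2.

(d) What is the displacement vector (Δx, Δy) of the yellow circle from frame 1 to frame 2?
(-1.7, -1.8)

The yellow circle was at (4.2, 2.6) in frame 1 and (2.5, 0.8) in frame 2.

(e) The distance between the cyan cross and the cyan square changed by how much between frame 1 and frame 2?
+1.7

Distance in frame 1: 6.9. Distance in frame 2: 8.6.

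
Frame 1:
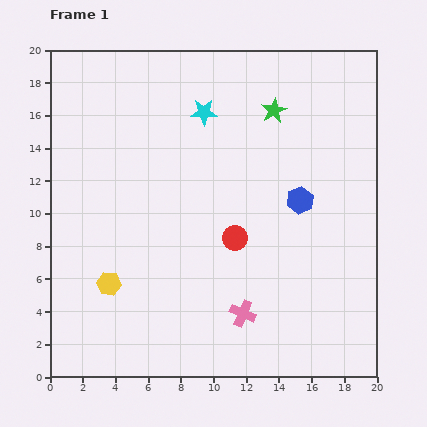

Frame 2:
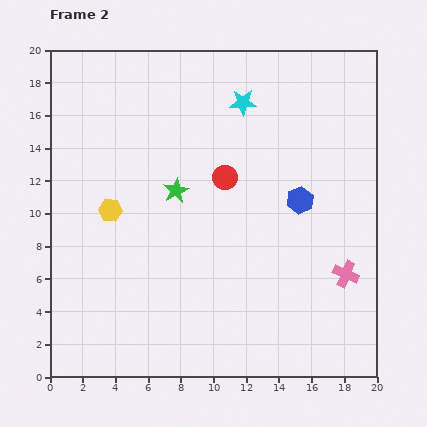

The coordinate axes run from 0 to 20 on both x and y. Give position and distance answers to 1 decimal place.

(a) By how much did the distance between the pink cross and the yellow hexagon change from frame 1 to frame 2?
+6.5

Distance in frame 1: 8.4. Distance in frame 2: 14.9.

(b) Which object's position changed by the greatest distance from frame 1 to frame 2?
the green star

(moved 7.7; next 6.7)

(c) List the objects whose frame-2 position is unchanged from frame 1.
the blue hexagon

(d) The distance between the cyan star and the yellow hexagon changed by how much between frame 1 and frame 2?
-1.6

Distance in frame 1: 12.0. Distance in frame 2: 10.4.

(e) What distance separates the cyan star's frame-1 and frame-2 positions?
2.5

The cyan star moved from (9.4, 16.2) to (11.8, 16.8), a distance of √(2.4² + 0.6²) ≈ 2.5.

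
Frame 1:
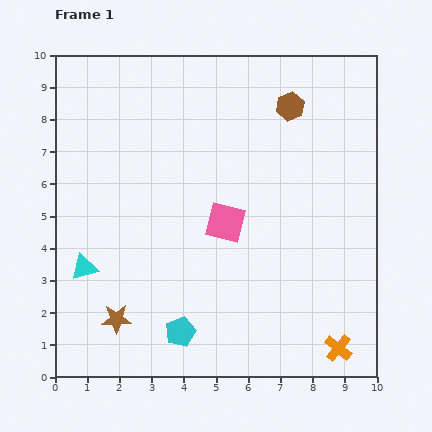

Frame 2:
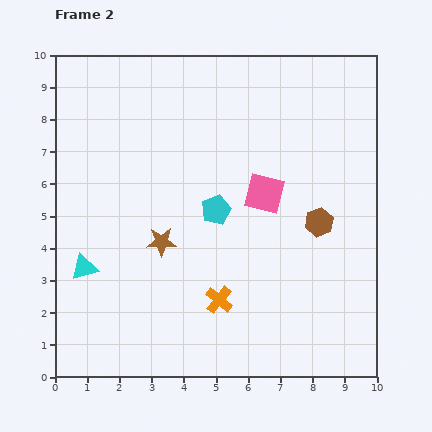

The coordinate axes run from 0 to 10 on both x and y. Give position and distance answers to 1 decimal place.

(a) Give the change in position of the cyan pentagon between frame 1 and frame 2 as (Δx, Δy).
(1.1, 3.8)

The cyan pentagon was at (3.9, 1.4) in frame 1 and (5.0, 5.2) in frame 2.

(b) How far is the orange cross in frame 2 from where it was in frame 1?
4.0

The orange cross moved from (8.8, 0.9) to (5.1, 2.4), a distance of √(3.7² + 1.5²) ≈ 4.0.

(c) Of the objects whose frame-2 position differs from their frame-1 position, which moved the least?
the pink square

(moved 1.5)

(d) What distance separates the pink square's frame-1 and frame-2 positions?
1.5

The pink square moved from (5.3, 4.8) to (6.5, 5.7), a distance of √(1.2² + 0.9²) ≈ 1.5.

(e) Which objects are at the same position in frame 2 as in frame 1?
the cyan triangle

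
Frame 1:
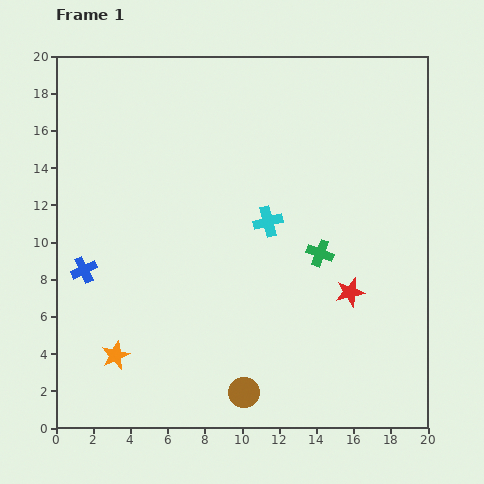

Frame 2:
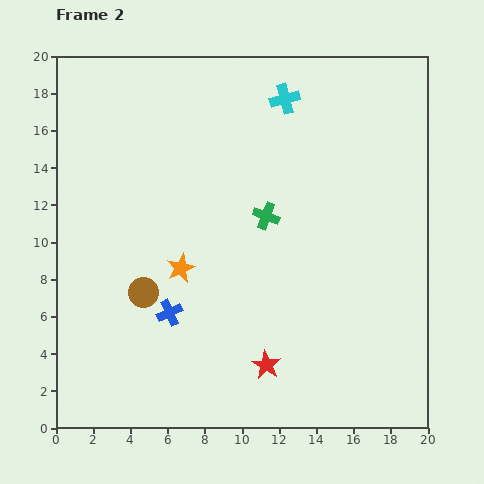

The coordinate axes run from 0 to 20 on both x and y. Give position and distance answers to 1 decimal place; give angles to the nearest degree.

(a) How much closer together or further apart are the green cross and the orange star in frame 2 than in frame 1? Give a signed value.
-6.9

Distance in frame 1: 12.3. Distance in frame 2: 5.4.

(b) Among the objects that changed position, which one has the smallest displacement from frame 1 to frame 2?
the green cross

(moved 3.5)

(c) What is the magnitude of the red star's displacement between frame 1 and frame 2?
6.0

The red star moved from (15.8, 7.3) to (11.3, 3.4), a distance of √(4.5² + 3.9²) ≈ 6.0.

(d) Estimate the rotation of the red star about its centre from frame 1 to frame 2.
27° counter-clockwise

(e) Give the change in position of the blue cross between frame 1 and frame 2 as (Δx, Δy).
(4.6, -2.3)

The blue cross was at (1.5, 8.5) in frame 1 and (6.1, 6.2) in frame 2.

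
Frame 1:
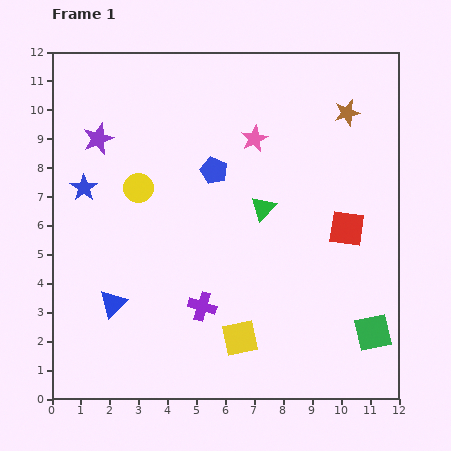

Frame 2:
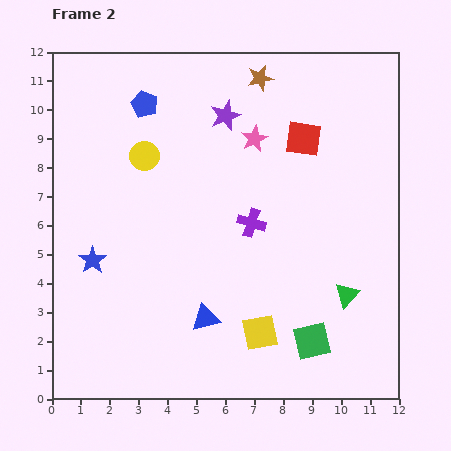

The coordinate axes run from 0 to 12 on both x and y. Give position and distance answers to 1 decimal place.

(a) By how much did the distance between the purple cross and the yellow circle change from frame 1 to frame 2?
-0.3

Distance in frame 1: 4.7. Distance in frame 2: 4.4.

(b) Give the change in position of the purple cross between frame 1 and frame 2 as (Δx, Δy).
(1.7, 2.9)

The purple cross was at (5.2, 3.2) in frame 1 and (6.9, 6.1) in frame 2.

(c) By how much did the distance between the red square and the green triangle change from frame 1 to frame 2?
+2.6

Distance in frame 1: 3.0. Distance in frame 2: 5.6.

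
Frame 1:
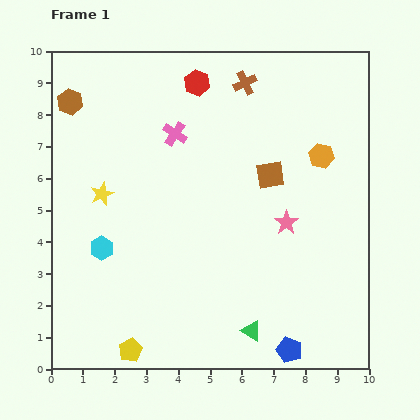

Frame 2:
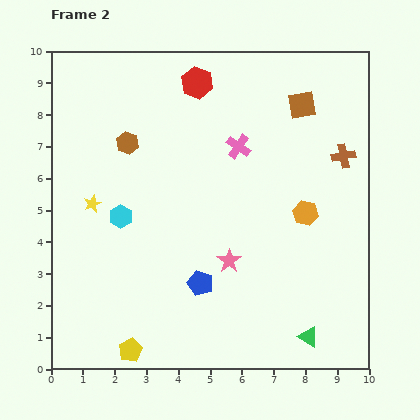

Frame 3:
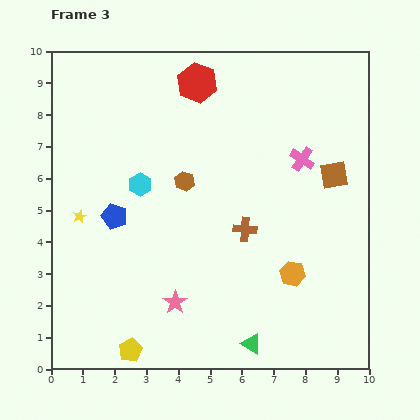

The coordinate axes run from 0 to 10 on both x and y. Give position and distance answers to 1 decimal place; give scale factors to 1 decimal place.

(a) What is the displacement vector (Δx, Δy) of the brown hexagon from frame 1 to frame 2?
(1.8, -1.3)

The brown hexagon was at (0.6, 8.4) in frame 1 and (2.4, 7.1) in frame 2.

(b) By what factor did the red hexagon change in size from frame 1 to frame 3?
1.5×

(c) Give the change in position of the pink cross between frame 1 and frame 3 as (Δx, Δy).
(4.0, -0.8)

The pink cross was at (3.9, 7.4) in frame 1 and (7.9, 6.6) in frame 3.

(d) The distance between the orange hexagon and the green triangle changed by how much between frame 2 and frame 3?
-1.3

Distance in frame 2: 3.9. Distance in frame 3: 2.6.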